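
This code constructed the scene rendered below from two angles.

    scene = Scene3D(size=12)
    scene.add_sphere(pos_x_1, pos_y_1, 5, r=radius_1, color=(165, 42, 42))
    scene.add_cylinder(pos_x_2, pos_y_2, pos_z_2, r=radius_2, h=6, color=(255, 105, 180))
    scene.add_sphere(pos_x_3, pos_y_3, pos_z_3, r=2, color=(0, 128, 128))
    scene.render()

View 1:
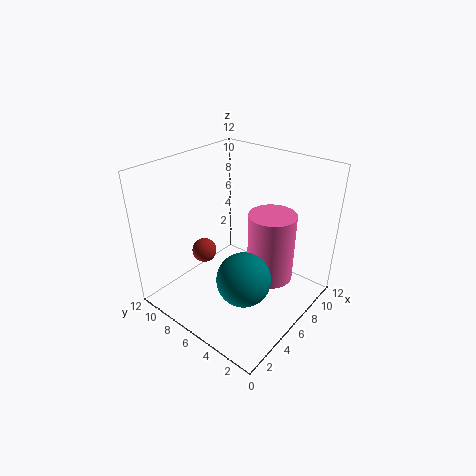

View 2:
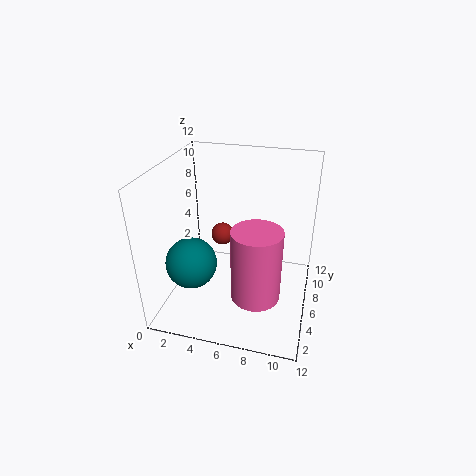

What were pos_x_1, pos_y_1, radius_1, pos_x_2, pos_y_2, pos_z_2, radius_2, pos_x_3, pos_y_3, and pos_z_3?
pos_x_1 = 4, pos_y_1 = 8, radius_1 = 1, pos_x_2 = 8, pos_y_2 = 4, pos_z_2 = 2, radius_2 = 2, pos_x_3 = 3, pos_y_3 = 3, pos_z_3 = 5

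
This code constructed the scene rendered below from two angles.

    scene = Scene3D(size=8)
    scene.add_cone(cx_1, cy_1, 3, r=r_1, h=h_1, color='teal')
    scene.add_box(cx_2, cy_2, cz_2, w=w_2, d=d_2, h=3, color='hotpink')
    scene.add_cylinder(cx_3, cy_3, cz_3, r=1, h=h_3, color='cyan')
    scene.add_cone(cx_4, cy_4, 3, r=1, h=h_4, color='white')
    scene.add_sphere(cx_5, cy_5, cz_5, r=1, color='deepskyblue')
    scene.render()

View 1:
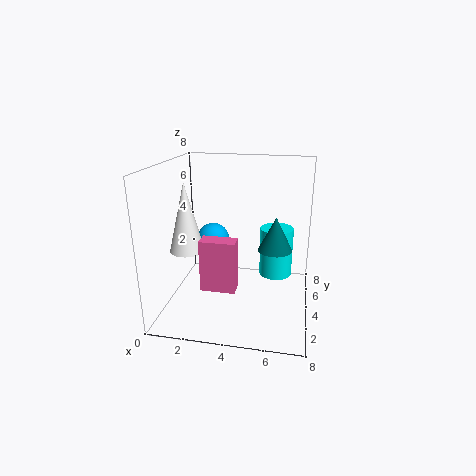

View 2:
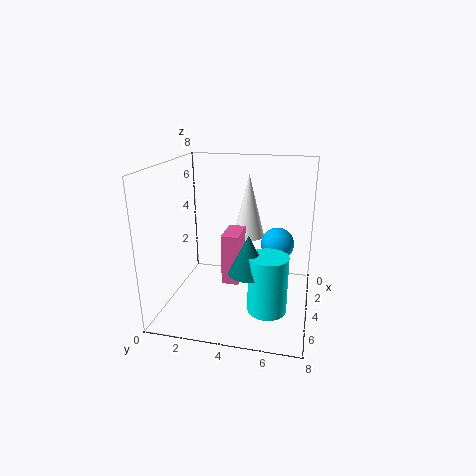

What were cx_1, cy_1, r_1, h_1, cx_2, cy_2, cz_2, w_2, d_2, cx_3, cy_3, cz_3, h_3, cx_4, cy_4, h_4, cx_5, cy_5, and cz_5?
cx_1 = 6, cy_1 = 5, r_1 = 1, h_1 = 2, cx_2 = 2, cy_2 = 3, cz_2 = 1, w_2 = 2, d_2 = 1, cx_3 = 6, cy_3 = 6, cz_3 = 1, h_3 = 3, cx_4 = 1, cy_4 = 4, h_4 = 4, cx_5 = 2, cy_5 = 6, cz_5 = 3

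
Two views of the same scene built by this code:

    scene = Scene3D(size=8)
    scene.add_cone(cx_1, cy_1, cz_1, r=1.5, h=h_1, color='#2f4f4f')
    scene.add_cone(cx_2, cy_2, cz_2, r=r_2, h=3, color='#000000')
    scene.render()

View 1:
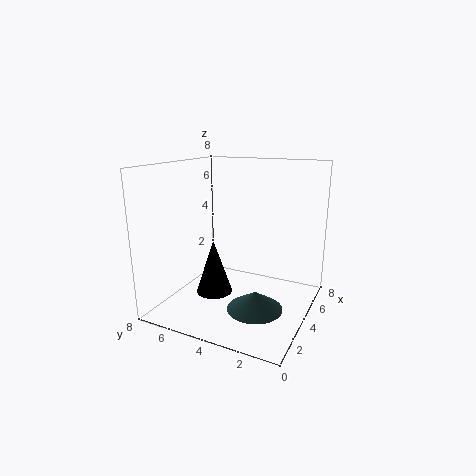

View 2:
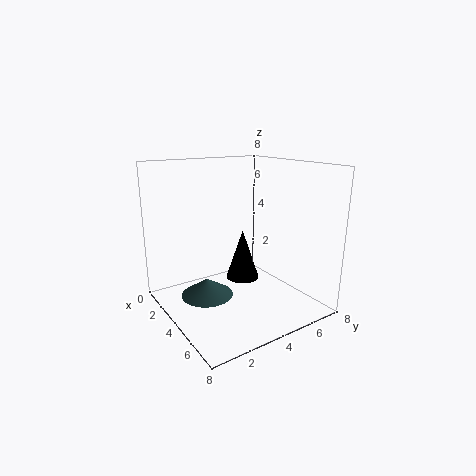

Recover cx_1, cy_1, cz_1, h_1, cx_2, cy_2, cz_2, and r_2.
cx_1 = 3; cy_1 = 2.5; cz_1 = 0.5; h_1 = 1; cx_2 = 3; cy_2 = 5; cz_2 = 1; r_2 = 1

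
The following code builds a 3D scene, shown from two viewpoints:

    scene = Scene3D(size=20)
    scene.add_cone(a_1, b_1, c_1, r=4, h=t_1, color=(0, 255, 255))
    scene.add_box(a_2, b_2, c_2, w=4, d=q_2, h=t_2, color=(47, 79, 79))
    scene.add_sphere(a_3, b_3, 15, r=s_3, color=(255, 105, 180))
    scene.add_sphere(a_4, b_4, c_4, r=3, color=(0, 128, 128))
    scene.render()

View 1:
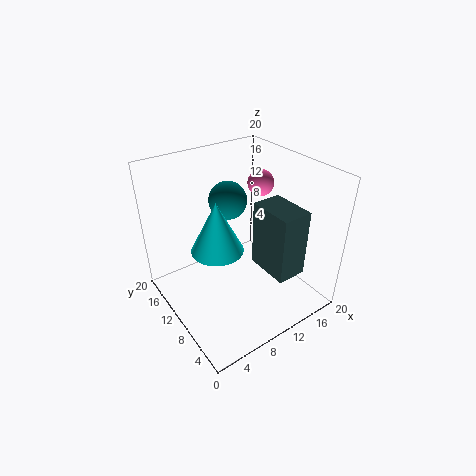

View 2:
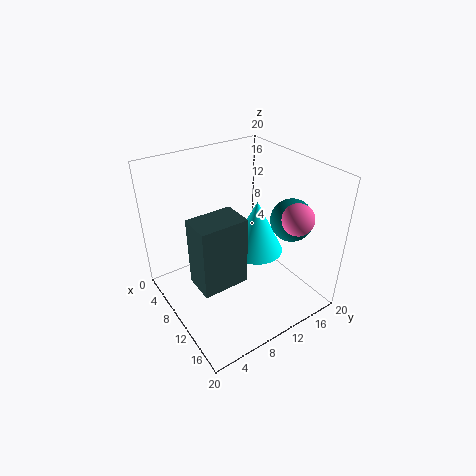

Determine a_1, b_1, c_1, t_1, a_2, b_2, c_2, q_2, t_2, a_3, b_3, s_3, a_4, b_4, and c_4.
a_1 = 9, b_1 = 14, c_1 = 6, t_1 = 8, a_2 = 11, b_2 = 2, c_2 = 7, q_2 = 6, t_2 = 9, a_3 = 17, b_3 = 14, s_3 = 2, a_4 = 13, b_4 = 17, c_4 = 12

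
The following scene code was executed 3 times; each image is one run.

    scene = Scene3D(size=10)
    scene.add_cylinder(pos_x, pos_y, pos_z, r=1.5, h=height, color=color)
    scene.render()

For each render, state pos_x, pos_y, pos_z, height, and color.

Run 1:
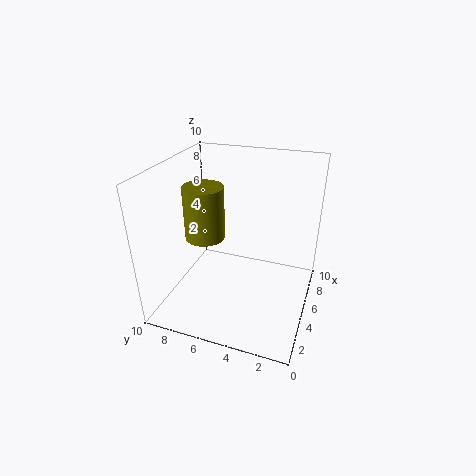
pos_x = 6; pos_y = 8; pos_z = 4; height = 4; color = 'olive'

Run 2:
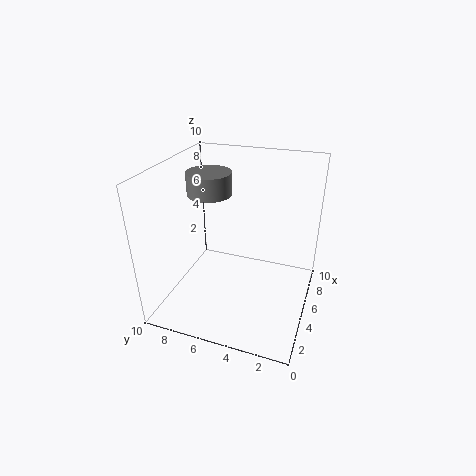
pos_x = 5; pos_y = 7; pos_z = 8; height = 1.5; color = 'gray'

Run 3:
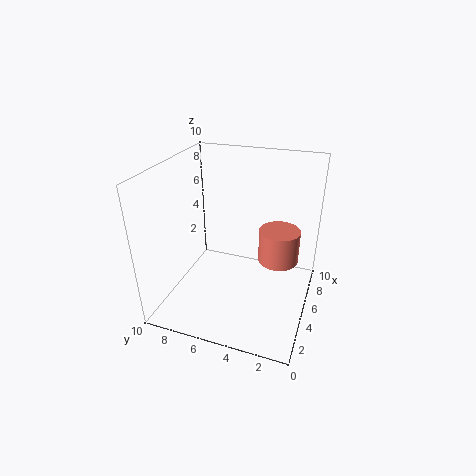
pos_x = 7; pos_y = 2.5; pos_z = 2.5; height = 2.5; color = 'salmon'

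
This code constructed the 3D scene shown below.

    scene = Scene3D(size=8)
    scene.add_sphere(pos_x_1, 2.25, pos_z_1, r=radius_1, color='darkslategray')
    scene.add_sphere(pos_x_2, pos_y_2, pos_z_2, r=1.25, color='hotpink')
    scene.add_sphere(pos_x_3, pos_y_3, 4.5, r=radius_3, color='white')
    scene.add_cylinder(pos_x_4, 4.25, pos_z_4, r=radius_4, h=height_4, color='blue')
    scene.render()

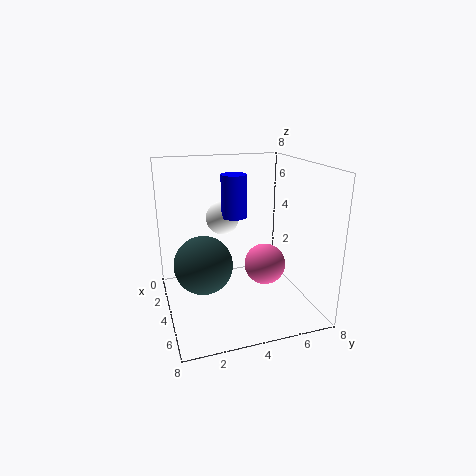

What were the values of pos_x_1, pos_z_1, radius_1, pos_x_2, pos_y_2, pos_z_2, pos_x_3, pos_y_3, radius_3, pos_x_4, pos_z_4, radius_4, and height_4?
pos_x_1 = 2.75, pos_z_1 = 2, radius_1 = 1.75, pos_x_2 = 3.25, pos_y_2 = 6, pos_z_2 = 1.75, pos_x_3 = 1.75, pos_y_3 = 3.75, radius_3 = 1, pos_x_4 = 2.5, pos_z_4 = 4.75, radius_4 = 0.75, height_4 = 2.5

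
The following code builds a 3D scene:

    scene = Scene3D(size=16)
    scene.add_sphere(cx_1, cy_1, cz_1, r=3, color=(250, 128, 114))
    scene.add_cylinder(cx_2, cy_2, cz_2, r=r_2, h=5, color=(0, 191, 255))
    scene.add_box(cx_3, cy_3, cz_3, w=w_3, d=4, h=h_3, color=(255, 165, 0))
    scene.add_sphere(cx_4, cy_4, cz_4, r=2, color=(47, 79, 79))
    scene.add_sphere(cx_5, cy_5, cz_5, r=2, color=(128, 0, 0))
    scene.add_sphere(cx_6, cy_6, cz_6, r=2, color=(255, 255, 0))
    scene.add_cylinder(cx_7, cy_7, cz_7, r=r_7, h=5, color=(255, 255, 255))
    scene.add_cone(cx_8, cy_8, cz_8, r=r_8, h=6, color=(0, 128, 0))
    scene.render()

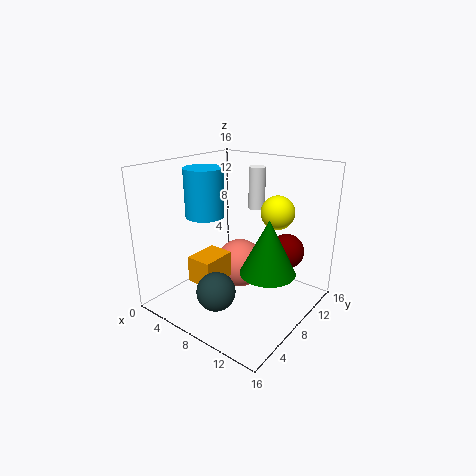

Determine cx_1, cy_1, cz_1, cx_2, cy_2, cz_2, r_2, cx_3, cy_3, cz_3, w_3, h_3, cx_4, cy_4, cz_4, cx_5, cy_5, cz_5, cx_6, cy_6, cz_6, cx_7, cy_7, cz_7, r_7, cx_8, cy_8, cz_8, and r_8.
cx_1 = 6, cy_1 = 11, cz_1 = 3, cx_2 = 6, cy_2 = 5, cz_2 = 11, r_2 = 2, cx_3 = 4, cy_3 = 4, cz_3 = 3, w_3 = 3, h_3 = 3, cx_4 = 9, cy_4 = 3, cz_4 = 4, cx_5 = 12, cy_5 = 12, cz_5 = 6, cx_6 = 10, cy_6 = 13, cz_6 = 10, cx_7 = 7, cy_7 = 13, cz_7 = 10, r_7 = 1, cx_8 = 12, cy_8 = 8, cz_8 = 5, r_8 = 3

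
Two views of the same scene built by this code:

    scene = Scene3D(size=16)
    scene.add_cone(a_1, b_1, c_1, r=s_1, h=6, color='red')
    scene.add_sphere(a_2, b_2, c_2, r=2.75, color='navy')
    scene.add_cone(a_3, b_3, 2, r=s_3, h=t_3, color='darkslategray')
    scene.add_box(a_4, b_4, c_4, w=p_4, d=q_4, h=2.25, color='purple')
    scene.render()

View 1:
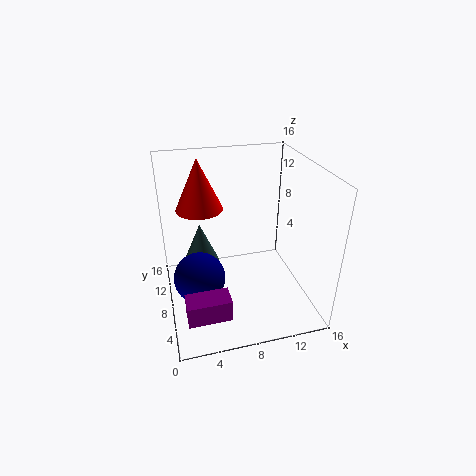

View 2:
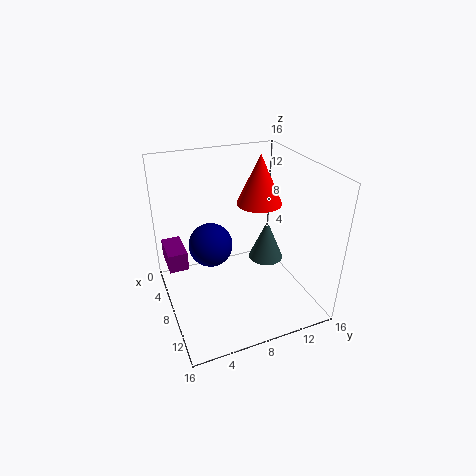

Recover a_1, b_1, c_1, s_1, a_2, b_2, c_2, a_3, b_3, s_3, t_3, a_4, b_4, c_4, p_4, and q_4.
a_1 = 4.5
b_1 = 12.25
c_1 = 10
s_1 = 2.75
a_2 = 3.25
b_2 = 6.25
c_2 = 4.75
a_3 = 4.5
b_3 = 13.5
s_3 = 2.25
t_3 = 5.25
a_4 = 1.25
b_4 = 0.5
c_4 = 3.5
p_4 = 4.25
q_4 = 2.25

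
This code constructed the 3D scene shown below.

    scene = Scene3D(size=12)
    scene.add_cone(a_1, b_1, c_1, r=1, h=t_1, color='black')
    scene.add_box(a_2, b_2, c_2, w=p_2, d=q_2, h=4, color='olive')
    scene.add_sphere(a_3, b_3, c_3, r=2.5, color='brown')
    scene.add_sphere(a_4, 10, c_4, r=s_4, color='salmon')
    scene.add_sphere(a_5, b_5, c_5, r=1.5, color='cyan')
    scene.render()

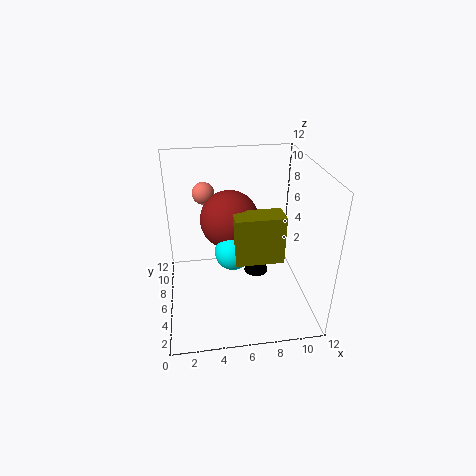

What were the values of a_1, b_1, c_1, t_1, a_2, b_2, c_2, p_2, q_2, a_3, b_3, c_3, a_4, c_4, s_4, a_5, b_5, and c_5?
a_1 = 7.5; b_1 = 5.5; c_1 = 3; t_1 = 4; a_2 = 5.5; b_2 = 4; c_2 = 4.5; p_2 = 4; q_2 = 2; a_3 = 5.5; b_3 = 7.5; c_3 = 7; a_4 = 3.5; c_4 = 8.5; s_4 = 1; a_5 = 5.5; b_5 = 5.5; c_5 = 5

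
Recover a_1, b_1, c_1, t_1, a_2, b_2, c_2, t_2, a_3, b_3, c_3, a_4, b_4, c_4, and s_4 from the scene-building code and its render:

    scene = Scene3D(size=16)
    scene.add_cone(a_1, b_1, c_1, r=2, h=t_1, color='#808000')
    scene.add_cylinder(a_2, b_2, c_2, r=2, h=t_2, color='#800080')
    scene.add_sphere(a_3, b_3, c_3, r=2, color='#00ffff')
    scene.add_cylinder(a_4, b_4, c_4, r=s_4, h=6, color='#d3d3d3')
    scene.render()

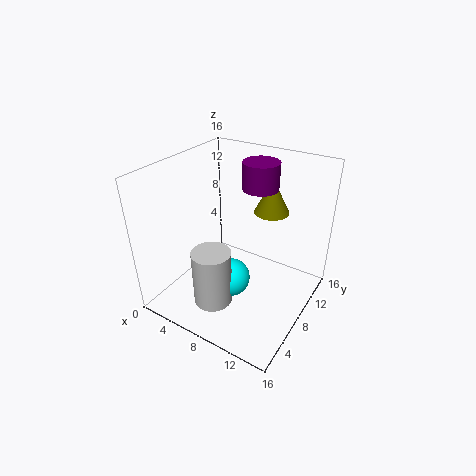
a_1 = 10; b_1 = 12; c_1 = 10; t_1 = 4; a_2 = 9; b_2 = 11; c_2 = 13; t_2 = 3; a_3 = 9; b_3 = 5; c_3 = 5; a_4 = 8; b_4 = 3; c_4 = 3; s_4 = 2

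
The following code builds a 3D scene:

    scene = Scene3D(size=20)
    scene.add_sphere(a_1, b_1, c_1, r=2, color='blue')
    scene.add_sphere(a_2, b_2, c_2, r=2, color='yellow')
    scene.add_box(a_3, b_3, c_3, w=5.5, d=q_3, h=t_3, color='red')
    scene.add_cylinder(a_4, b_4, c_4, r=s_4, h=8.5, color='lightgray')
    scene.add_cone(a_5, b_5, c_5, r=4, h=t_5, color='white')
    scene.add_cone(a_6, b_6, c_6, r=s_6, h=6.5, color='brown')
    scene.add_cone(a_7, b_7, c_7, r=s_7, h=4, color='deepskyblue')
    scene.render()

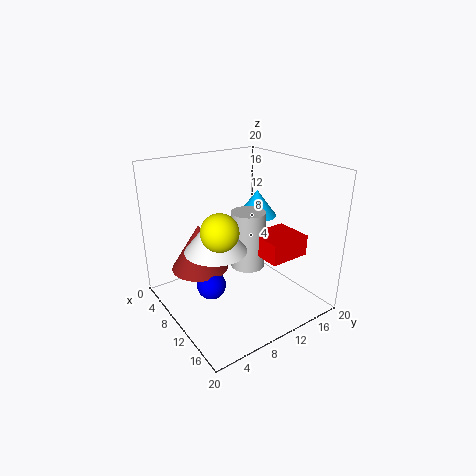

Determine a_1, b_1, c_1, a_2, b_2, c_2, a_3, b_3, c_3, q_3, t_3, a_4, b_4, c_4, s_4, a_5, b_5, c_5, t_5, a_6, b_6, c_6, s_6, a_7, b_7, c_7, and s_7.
a_1 = 10, b_1 = 5.5, c_1 = 4, a_2 = 17.5, b_2 = 2.5, c_2 = 15.5, a_3 = 9.5, b_3 = 12.5, c_3 = 7, q_3 = 6, t_3 = 3, a_4 = 9, b_4 = 12.5, c_4 = 4.5, s_4 = 2.5, a_5 = 11.5, b_5 = 5.5, c_5 = 10, t_5 = 5, a_6 = 7, b_6 = 5.5, c_6 = 5.5, s_6 = 4, a_7 = 6.5, b_7 = 16, c_7 = 11, s_7 = 3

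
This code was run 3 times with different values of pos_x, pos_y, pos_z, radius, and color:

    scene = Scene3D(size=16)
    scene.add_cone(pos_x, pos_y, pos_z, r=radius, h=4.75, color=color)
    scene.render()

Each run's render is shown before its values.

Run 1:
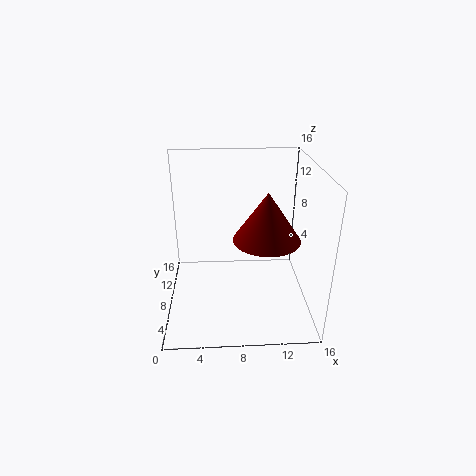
pos_x = 10.5, pos_y = 3.75, pos_z = 10, radius = 3.25, color = 'maroon'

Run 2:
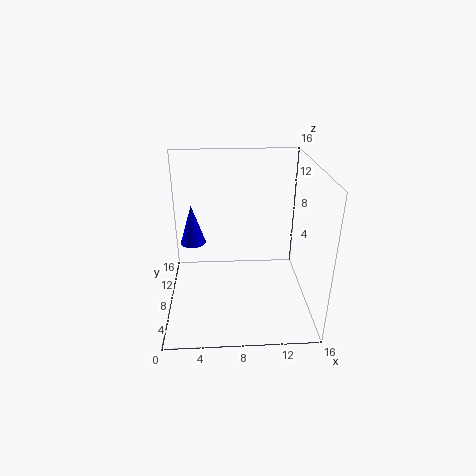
pos_x = 2.75, pos_y = 11, pos_z = 6, radius = 1.5, color = 'blue'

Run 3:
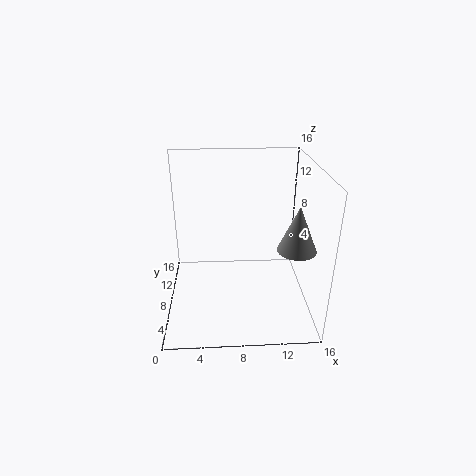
pos_x = 13.75, pos_y = 4.5, pos_z = 8.25, radius = 2, color = 'gray'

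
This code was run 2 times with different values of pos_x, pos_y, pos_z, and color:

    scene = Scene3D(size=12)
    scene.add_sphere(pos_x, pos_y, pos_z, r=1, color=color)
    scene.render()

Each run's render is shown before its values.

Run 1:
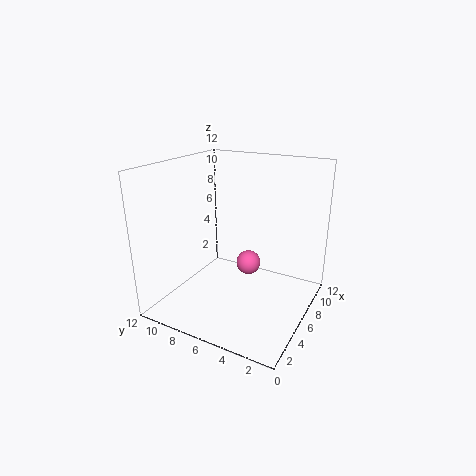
pos_x = 6; pos_y = 5; pos_z = 4; color = 'hotpink'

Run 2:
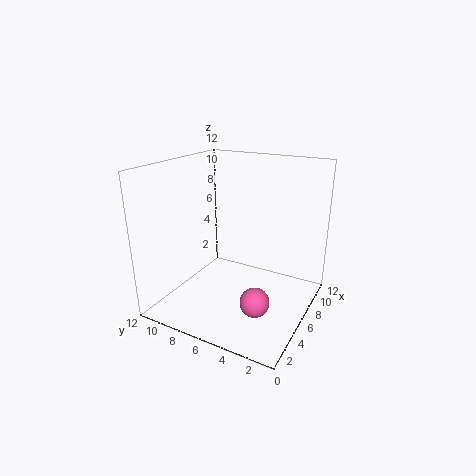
pos_x = 1; pos_y = 2; pos_z = 4; color = 'hotpink'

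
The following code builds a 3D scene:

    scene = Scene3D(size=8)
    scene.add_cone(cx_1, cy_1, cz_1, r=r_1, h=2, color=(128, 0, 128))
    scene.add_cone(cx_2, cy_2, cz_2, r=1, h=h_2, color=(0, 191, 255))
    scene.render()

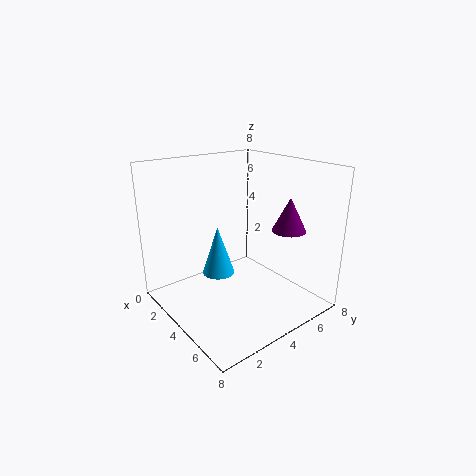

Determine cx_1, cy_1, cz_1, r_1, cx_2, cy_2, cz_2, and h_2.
cx_1 = 5
cy_1 = 7
cz_1 = 4
r_1 = 1
cx_2 = 2
cy_2 = 4
cz_2 = 1
h_2 = 3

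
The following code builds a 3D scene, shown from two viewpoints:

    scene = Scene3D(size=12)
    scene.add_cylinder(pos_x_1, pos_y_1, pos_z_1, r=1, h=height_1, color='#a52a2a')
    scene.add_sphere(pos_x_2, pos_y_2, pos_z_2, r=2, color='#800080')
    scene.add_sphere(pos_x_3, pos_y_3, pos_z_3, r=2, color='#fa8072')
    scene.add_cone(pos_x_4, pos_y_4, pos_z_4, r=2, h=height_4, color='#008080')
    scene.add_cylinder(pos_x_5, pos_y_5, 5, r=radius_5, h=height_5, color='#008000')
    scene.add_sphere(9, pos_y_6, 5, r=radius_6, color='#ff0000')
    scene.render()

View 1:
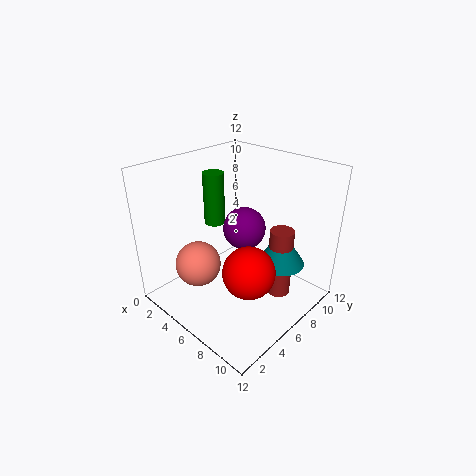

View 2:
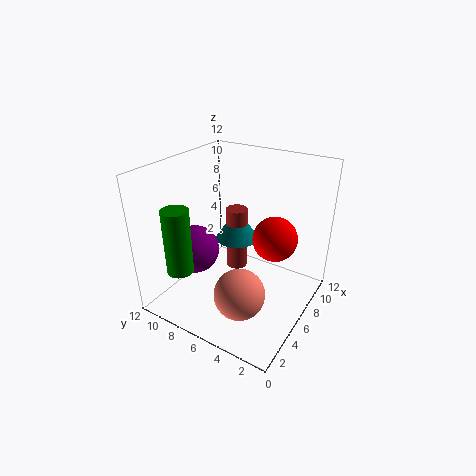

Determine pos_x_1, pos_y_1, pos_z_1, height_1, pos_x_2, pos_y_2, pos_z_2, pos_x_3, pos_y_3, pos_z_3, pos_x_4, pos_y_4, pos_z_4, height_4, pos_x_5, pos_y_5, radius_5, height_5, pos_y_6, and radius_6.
pos_x_1 = 9, pos_y_1 = 8, pos_z_1 = 1, height_1 = 6, pos_x_2 = 4, pos_y_2 = 9, pos_z_2 = 5, pos_x_3 = 3, pos_y_3 = 4, pos_z_3 = 3, pos_x_4 = 9, pos_y_4 = 8, pos_z_4 = 4, height_4 = 3, pos_x_5 = 1, pos_y_5 = 8, radius_5 = 1, height_5 = 5, pos_y_6 = 4, radius_6 = 2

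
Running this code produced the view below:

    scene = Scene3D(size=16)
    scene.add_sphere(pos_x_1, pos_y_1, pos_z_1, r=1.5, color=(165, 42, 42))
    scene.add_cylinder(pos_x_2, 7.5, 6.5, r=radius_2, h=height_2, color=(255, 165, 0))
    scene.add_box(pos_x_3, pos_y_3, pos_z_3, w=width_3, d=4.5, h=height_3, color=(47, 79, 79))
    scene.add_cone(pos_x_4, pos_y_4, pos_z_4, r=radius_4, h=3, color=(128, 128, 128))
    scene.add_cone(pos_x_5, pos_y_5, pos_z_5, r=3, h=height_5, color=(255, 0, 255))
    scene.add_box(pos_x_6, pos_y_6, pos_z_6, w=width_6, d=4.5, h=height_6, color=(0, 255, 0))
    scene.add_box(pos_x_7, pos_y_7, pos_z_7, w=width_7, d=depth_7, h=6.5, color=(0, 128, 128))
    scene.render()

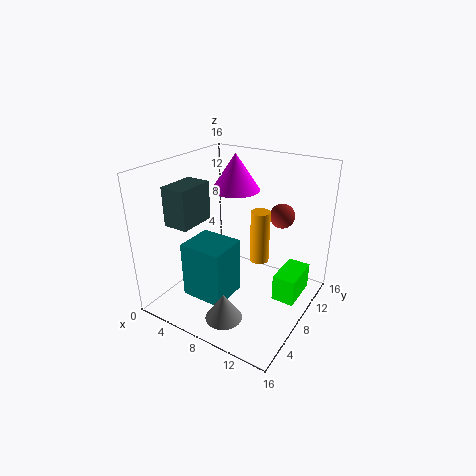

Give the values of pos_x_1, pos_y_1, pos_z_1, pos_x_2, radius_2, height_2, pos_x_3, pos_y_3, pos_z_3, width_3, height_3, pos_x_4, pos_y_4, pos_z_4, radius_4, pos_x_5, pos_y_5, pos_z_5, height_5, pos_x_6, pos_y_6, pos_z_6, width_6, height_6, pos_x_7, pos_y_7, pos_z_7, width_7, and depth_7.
pos_x_1 = 10.5, pos_y_1 = 14, pos_z_1 = 9, pos_x_2 = 11, radius_2 = 1, height_2 = 5.5, pos_x_3 = 0.5, pos_y_3 = 4.5, pos_z_3 = 9, width_3 = 3, height_3 = 4.5, pos_x_4 = 9, pos_y_4 = 3.5, pos_z_4 = 0.5, radius_4 = 2, pos_x_5 = 4.5, pos_y_5 = 13, pos_z_5 = 11.5, height_5 = 4.5, pos_x_6 = 12.5, pos_y_6 = 8, pos_z_6 = 1.5, width_6 = 2.5, height_6 = 3, pos_x_7 = 3, pos_y_7 = 4, pos_z_7 = 1, width_7 = 5, depth_7 = 4.5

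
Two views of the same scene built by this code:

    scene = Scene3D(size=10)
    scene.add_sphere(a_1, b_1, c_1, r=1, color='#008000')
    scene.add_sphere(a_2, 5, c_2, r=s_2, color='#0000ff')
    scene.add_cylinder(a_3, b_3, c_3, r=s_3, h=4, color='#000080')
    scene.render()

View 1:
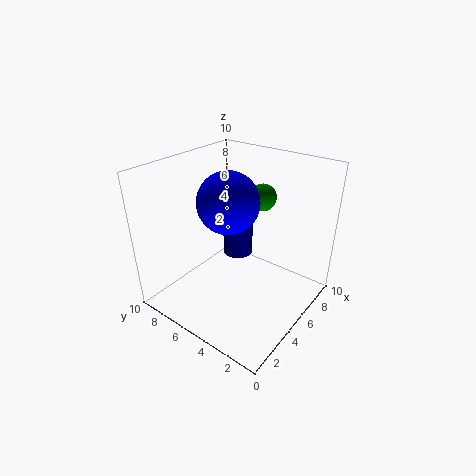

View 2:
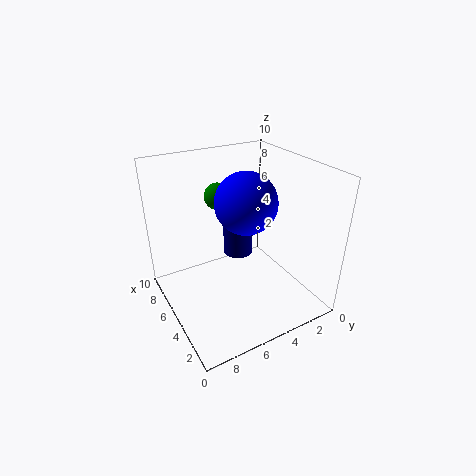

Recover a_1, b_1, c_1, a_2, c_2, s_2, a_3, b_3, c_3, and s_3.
a_1 = 8, b_1 = 5, c_1 = 7, a_2 = 4, c_2 = 8, s_2 = 2, a_3 = 5, b_3 = 5, c_3 = 4, s_3 = 1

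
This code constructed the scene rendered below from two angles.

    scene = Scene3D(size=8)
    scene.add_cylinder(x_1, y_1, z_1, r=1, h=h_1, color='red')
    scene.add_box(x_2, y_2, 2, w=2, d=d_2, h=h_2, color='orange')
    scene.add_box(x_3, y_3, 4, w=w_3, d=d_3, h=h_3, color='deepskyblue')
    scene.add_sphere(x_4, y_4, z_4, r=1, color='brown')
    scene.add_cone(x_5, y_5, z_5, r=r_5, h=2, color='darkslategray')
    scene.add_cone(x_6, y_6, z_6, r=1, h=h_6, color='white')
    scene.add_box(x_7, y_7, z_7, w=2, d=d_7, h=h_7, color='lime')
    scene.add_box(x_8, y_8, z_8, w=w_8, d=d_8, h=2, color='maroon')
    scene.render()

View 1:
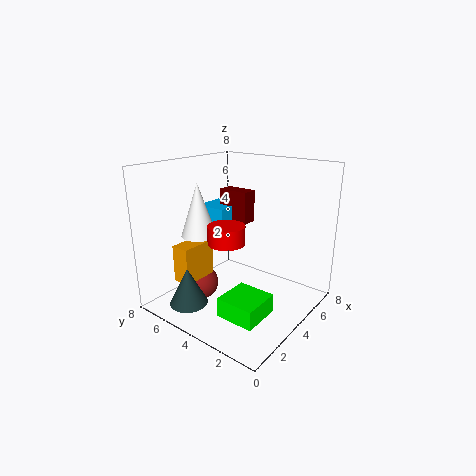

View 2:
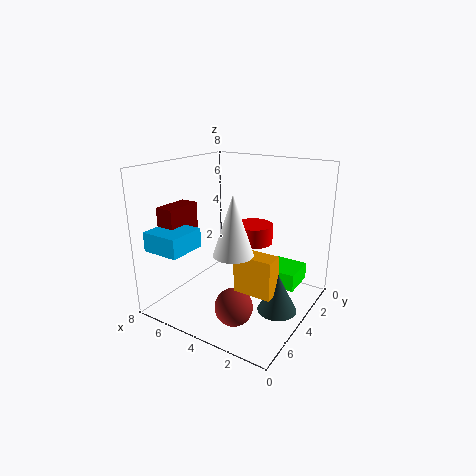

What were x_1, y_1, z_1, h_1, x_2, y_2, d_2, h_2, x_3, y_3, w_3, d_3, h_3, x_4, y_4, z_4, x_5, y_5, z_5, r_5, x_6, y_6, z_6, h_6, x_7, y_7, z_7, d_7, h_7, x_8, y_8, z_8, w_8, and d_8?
x_1 = 3
y_1 = 4
z_1 = 4
h_1 = 1
x_2 = 1
y_2 = 5
d_2 = 1
h_2 = 2
x_3 = 5
y_3 = 6
w_3 = 2
d_3 = 2
h_3 = 1
x_4 = 3
y_4 = 6
z_4 = 1
x_5 = 1
y_5 = 5
z_5 = 1
r_5 = 1
x_6 = 3
y_6 = 6
z_6 = 4
h_6 = 3
x_7 = 1
y_7 = 1
z_7 = 1
d_7 = 2
h_7 = 1
x_8 = 6
y_8 = 5
z_8 = 4
w_8 = 1
d_8 = 2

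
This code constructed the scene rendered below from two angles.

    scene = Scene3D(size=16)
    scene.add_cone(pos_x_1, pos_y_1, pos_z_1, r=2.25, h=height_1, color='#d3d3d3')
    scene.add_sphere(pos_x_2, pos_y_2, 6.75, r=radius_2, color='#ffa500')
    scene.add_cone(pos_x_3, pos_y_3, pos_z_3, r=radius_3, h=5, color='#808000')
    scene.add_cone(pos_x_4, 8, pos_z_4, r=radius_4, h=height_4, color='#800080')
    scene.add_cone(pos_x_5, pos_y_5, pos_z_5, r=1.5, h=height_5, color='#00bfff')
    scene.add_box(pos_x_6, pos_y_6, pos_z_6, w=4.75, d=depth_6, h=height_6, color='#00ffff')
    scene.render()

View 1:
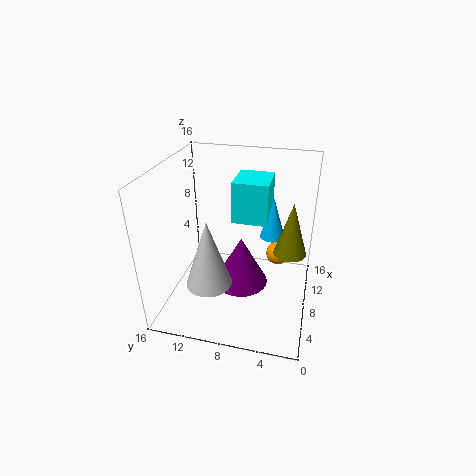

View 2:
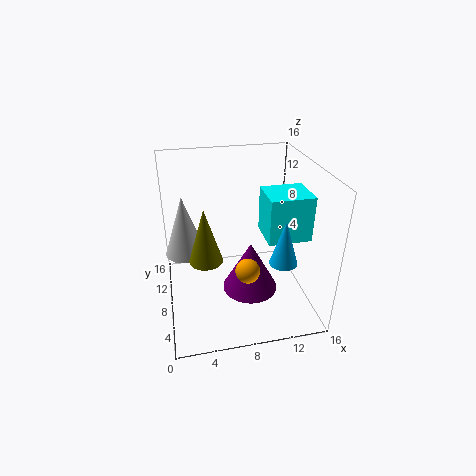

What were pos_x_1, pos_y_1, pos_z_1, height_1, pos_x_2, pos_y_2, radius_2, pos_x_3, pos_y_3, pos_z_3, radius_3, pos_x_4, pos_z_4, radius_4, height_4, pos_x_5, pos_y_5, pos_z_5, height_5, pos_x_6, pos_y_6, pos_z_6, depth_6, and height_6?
pos_x_1 = 2.25; pos_y_1 = 9.5; pos_z_1 = 6; height_1 = 6.75; pos_x_2 = 8; pos_y_2 = 3.5; radius_2 = 1.25; pos_x_3 = 3.75; pos_y_3 = 2; pos_z_3 = 9.75; radius_3 = 1.5; pos_x_4 = 9.5; pos_z_4 = 1; radius_4 = 3.25; height_4 = 6; pos_x_5 = 12.25; pos_y_5 = 4.75; pos_z_5 = 6.25; height_5 = 5; pos_x_6 = 10.75; pos_y_6 = 5.25; pos_z_6 = 8.25; depth_6 = 4.25; height_6 = 5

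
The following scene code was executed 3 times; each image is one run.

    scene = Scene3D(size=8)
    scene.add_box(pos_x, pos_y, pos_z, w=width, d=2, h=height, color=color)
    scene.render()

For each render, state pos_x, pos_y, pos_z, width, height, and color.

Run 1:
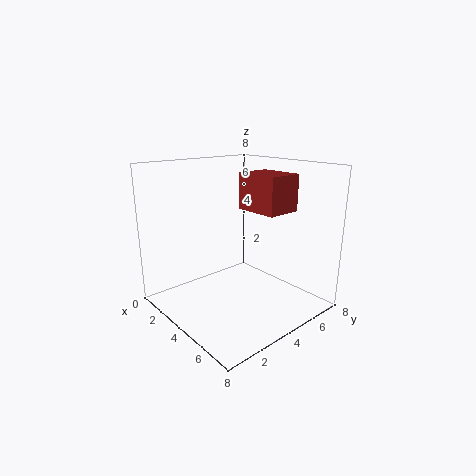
pos_x = 3.5, pos_y = 4.5, pos_z = 5.5, width = 2.5, height = 2, color = 'brown'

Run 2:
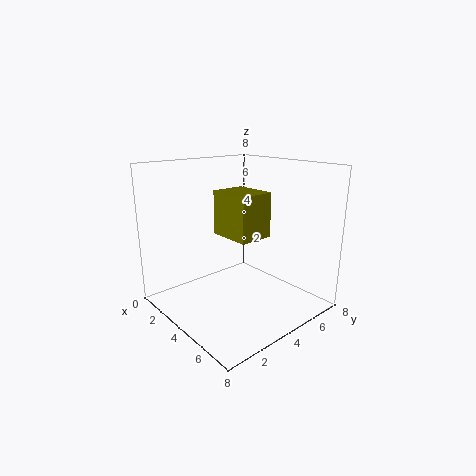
pos_x = 2.5, pos_y = 3.5, pos_z = 4, width = 2.5, height = 2.5, color = 'olive'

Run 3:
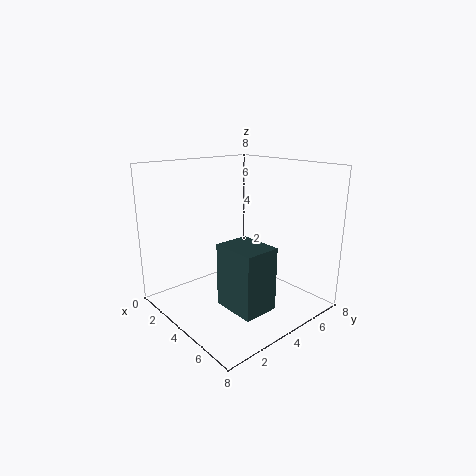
pos_x = 4, pos_y = 2.5, pos_z = 0.5, width = 2.5, height = 3.5, color = 'darkslategray'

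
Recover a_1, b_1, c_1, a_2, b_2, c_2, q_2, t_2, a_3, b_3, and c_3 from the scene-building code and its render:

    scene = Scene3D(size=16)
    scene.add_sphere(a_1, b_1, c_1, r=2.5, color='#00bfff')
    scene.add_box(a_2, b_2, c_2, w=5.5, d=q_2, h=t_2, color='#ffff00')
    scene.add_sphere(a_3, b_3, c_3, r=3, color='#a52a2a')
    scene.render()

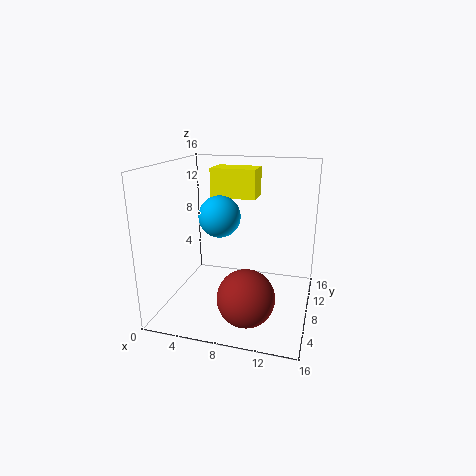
a_1 = 5
b_1 = 10.5
c_1 = 9.5
a_2 = 3.5
b_2 = 11.5
c_2 = 11.5
q_2 = 3.5
t_2 = 3.5
a_3 = 10
b_3 = 4
c_3 = 3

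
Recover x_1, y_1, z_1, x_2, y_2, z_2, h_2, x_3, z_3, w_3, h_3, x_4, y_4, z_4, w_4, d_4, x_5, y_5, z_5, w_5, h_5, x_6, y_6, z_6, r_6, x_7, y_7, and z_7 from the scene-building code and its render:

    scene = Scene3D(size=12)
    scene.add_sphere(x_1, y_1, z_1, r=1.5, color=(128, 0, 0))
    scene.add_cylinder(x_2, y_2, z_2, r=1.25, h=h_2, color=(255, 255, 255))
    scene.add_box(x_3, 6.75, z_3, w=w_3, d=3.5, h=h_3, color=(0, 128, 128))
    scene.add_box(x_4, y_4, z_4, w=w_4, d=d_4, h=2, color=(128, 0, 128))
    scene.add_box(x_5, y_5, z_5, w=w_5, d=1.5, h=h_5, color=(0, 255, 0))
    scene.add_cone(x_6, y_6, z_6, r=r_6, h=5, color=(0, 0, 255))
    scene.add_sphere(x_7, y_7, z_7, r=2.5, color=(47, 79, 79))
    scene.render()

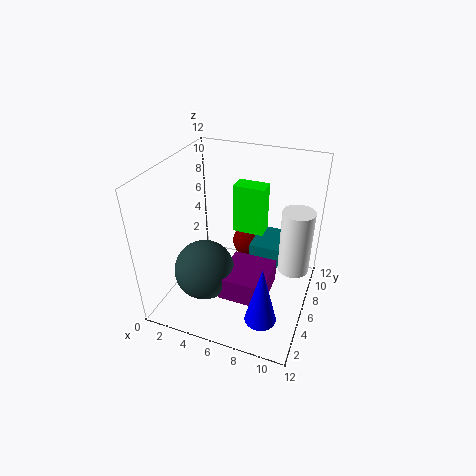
x_1 = 5.75; y_1 = 9.5; z_1 = 3.5; x_2 = 10.75; y_2 = 6.25; z_2 = 4; h_2 = 5.25; x_3 = 6.75; z_3 = 3.25; w_3 = 4.25; h_3 = 1.75; x_4 = 5.5; y_4 = 2.75; z_4 = 2; w_4 = 3.75; d_4 = 4; x_5 = 5.5; y_5 = 6.25; z_5 = 6.5; w_5 = 2.5; h_5 = 4; x_6 = 9.25; y_6 = 2.5; z_6 = 1.25; r_6 = 1.25; x_7 = 3.75; y_7 = 4; z_7 = 3.5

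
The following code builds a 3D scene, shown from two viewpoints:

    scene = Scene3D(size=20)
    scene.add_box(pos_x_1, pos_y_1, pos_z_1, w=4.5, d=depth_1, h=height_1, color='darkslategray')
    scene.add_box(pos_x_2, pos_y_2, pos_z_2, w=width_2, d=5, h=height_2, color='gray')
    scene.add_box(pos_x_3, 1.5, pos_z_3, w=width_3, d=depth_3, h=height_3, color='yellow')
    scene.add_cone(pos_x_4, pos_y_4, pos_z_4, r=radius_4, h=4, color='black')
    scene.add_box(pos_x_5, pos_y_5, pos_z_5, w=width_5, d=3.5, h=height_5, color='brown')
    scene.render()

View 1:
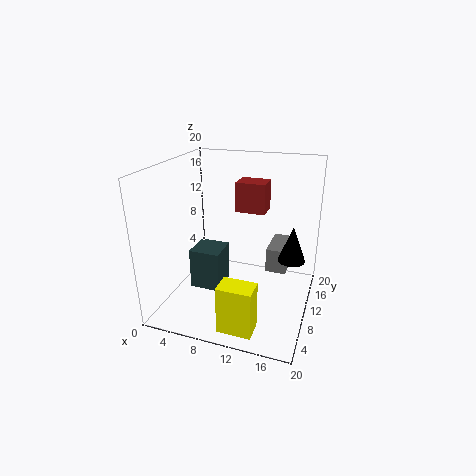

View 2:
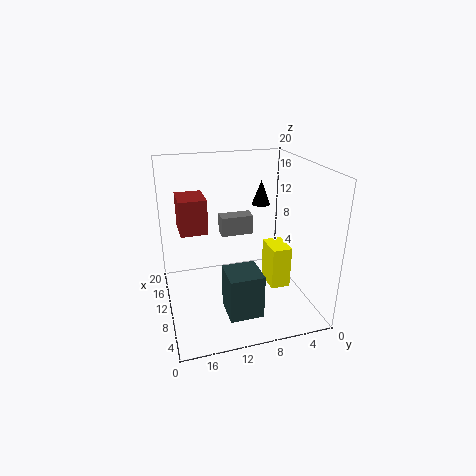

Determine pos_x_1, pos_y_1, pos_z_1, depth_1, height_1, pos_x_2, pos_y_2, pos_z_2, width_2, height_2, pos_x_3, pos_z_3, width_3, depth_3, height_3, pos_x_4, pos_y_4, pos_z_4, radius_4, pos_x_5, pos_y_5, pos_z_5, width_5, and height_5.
pos_x_1 = 3
pos_y_1 = 8.5
pos_z_1 = 1.5
depth_1 = 4.5
height_1 = 6
pos_x_2 = 15
pos_y_2 = 6
pos_z_2 = 8
width_2 = 2.5
height_2 = 3
pos_x_3 = 10
pos_z_3 = 0.5
width_3 = 4.5
depth_3 = 3
height_3 = 6.5
pos_x_4 = 18.5
pos_y_4 = 3.5
pos_z_4 = 11.5
radius_4 = 1.5
pos_x_5 = 8
pos_y_5 = 14.5
pos_z_5 = 12
width_5 = 4.5
height_5 = 4.5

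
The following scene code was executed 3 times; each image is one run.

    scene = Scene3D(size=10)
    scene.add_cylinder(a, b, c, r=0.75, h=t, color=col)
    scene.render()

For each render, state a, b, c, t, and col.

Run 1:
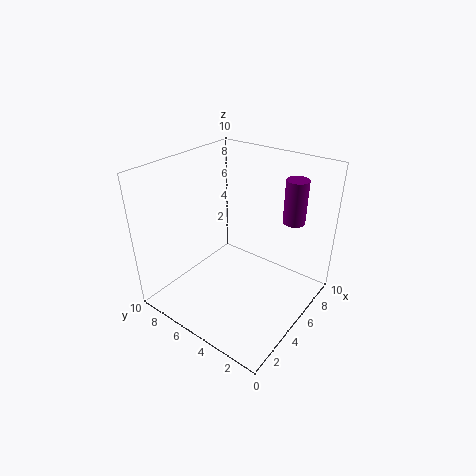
a = 7.25; b = 2; c = 6.25; t = 3; col = 'purple'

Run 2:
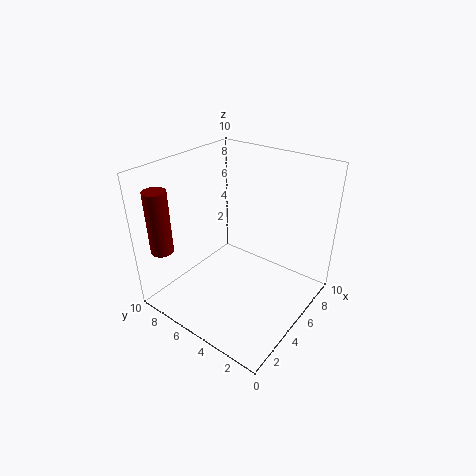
a = 1; b = 8.25; c = 4.75; t = 4.25; col = 'maroon'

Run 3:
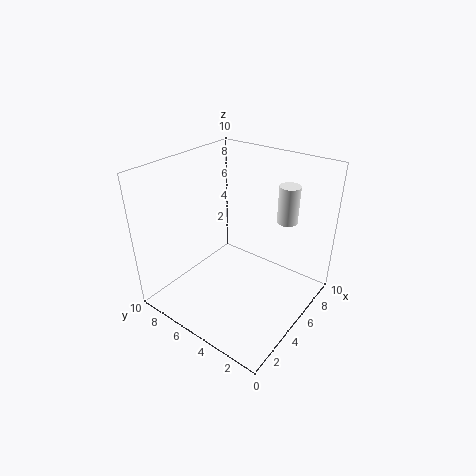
a = 8.25; b = 3; c = 5.5; t = 2.75; col = 'white'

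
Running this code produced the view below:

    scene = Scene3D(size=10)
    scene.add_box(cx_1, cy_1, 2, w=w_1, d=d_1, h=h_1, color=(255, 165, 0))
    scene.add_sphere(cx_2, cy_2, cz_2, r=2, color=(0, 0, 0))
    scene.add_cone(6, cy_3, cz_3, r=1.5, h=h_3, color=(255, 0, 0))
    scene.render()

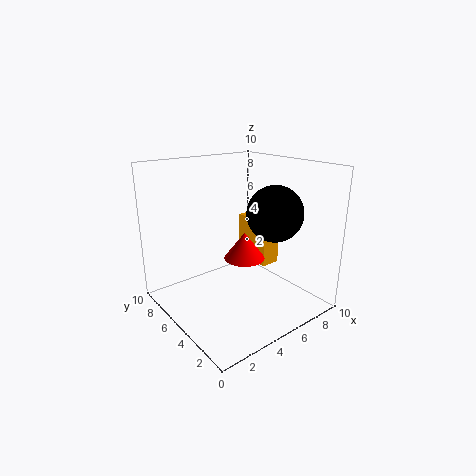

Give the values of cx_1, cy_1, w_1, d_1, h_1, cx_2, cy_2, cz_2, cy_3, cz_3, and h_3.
cx_1 = 7.5
cy_1 = 5
w_1 = 1.5
d_1 = 3
h_1 = 3.5
cx_2 = 7.5
cy_2 = 4
cz_2 = 6.5
cy_3 = 5.5
cz_3 = 3
h_3 = 2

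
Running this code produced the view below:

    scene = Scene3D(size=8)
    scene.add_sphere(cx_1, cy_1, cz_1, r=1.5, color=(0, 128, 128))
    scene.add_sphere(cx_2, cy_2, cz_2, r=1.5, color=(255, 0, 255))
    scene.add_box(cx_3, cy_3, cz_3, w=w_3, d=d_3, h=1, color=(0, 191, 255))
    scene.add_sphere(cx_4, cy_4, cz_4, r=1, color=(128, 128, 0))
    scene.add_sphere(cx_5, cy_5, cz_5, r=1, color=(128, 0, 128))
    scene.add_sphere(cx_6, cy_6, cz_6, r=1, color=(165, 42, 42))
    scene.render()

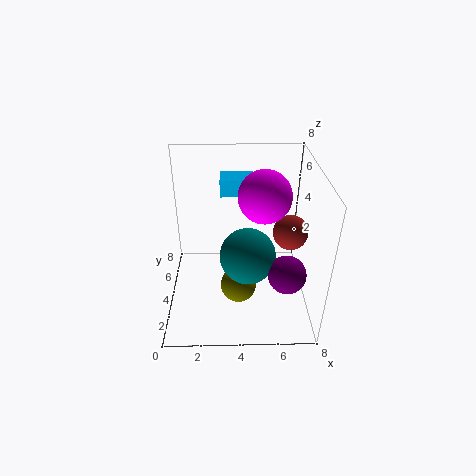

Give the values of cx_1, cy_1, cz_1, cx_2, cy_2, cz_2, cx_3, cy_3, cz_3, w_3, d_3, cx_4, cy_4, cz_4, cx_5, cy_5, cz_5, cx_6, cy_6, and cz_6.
cx_1 = 4.5, cy_1 = 3, cz_1 = 3.5, cx_2 = 5.5, cy_2 = 5, cz_2 = 6, cx_3 = 3, cy_3 = 6, cz_3 = 5.5, w_3 = 2, d_3 = 1.5, cx_4 = 4, cy_4 = 3, cz_4 = 1.5, cx_5 = 6.5, cy_5 = 2, cz_5 = 3, cx_6 = 7, cy_6 = 4.5, cz_6 = 4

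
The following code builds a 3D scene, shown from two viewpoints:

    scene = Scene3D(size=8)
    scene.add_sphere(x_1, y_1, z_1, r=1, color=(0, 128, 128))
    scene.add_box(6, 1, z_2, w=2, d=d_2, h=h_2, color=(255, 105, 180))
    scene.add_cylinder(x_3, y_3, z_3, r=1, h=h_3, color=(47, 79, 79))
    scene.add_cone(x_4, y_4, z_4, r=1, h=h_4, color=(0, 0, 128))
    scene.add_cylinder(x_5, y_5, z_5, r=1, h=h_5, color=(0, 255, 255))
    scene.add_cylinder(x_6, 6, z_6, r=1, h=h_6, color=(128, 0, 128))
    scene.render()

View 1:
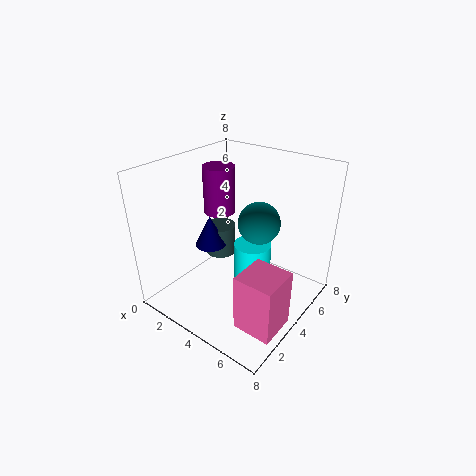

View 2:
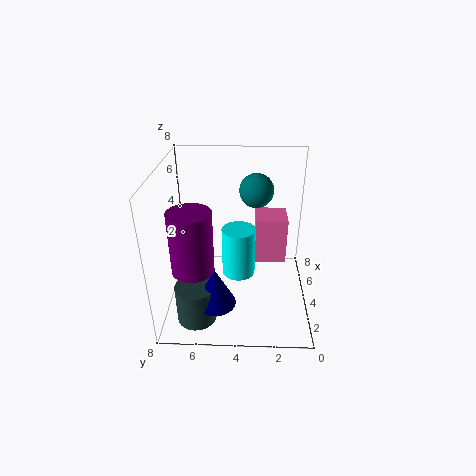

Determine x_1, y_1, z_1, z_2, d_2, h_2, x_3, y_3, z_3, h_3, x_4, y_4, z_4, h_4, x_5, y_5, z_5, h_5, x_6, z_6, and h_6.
x_1 = 6; y_1 = 3; z_1 = 6; z_2 = 1; d_2 = 2; h_2 = 3; x_3 = 1; y_3 = 6; z_3 = 1; h_3 = 2; x_4 = 1; y_4 = 5; z_4 = 2; h_4 = 2; x_5 = 5; y_5 = 4; z_5 = 1; h_5 = 3; x_6 = 1; z_6 = 4; h_6 = 3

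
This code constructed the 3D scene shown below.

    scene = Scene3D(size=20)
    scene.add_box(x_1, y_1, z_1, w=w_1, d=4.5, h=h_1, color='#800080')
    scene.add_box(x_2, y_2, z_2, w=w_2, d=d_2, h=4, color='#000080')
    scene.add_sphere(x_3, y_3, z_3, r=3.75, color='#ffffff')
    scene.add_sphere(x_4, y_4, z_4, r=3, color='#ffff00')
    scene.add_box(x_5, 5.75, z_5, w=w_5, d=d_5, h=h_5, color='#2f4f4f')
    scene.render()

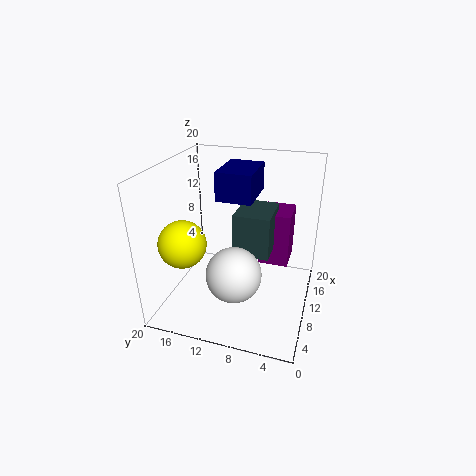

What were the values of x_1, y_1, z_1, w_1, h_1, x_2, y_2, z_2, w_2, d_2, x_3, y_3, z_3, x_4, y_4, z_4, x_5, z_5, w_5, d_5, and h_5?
x_1 = 14.25; y_1 = 3.5; z_1 = 3.75; w_1 = 5.25; h_1 = 8.25; x_2 = 10; y_2 = 8.25; z_2 = 15; w_2 = 7; d_2 = 5; x_3 = 6.5; y_3 = 9.5; z_3 = 6.25; x_4 = 3.75; y_4 = 15.25; z_4 = 11.5; x_5 = 10.5; z_5 = 6.75; w_5 = 6.5; d_5 = 5.25; h_5 = 6.25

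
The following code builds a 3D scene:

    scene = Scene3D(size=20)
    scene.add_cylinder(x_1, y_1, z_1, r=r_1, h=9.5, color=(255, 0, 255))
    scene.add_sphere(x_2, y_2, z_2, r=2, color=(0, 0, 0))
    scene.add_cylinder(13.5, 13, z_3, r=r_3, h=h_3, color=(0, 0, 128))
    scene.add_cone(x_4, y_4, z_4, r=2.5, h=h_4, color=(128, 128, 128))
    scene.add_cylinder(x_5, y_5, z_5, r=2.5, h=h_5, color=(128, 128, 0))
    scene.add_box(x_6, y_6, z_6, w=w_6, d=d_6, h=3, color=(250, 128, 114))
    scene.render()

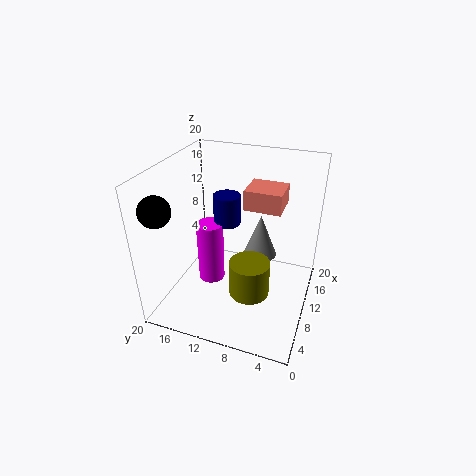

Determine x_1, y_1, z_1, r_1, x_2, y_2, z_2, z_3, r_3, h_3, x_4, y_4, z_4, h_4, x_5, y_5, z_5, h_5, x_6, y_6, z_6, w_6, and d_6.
x_1 = 11.5, y_1 = 15, z_1 = 1, r_1 = 2, x_2 = 3, y_2 = 18, z_2 = 16, z_3 = 10, r_3 = 2, h_3 = 4.5, x_4 = 14.5, y_4 = 8, z_4 = 5, h_4 = 6.5, x_5 = 4.5, y_5 = 6.5, z_5 = 6, h_5 = 4.5, x_6 = 13.5, y_6 = 5, z_6 = 12.5, w_6 = 5, d_6 = 5.5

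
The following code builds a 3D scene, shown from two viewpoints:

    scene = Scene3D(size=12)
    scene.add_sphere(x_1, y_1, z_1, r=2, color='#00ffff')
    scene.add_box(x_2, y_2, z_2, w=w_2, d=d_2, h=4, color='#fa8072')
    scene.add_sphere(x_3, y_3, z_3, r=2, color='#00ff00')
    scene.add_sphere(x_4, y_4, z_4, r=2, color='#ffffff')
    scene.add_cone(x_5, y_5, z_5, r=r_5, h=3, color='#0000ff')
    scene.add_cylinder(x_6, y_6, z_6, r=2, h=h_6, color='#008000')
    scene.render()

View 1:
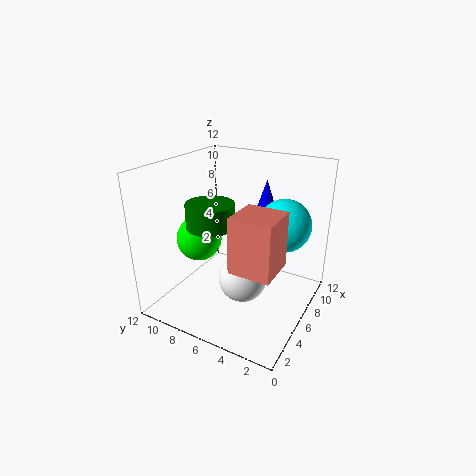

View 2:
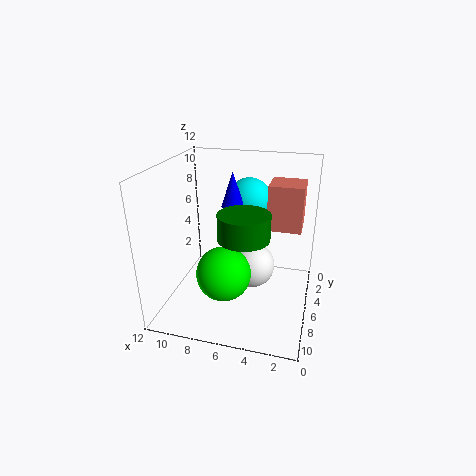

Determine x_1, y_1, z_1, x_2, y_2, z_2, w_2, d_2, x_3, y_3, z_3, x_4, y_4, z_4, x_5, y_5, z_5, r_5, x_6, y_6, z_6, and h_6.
x_1 = 6, y_1 = 2, z_1 = 8, x_2 = 1, y_2 = 1, z_2 = 6, w_2 = 3, d_2 = 3, x_3 = 6, y_3 = 10, z_3 = 5, x_4 = 5, y_4 = 5, z_4 = 3, x_5 = 7, y_5 = 4, z_5 = 8, r_5 = 1, x_6 = 5, y_6 = 8, z_6 = 7, h_6 = 2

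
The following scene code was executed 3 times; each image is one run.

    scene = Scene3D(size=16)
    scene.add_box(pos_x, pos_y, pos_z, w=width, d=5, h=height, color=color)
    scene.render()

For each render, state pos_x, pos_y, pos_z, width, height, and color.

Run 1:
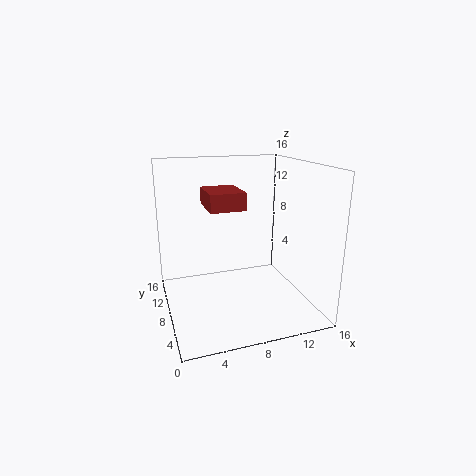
pos_x = 5, pos_y = 8, pos_z = 11, width = 4, height = 2, color = 'brown'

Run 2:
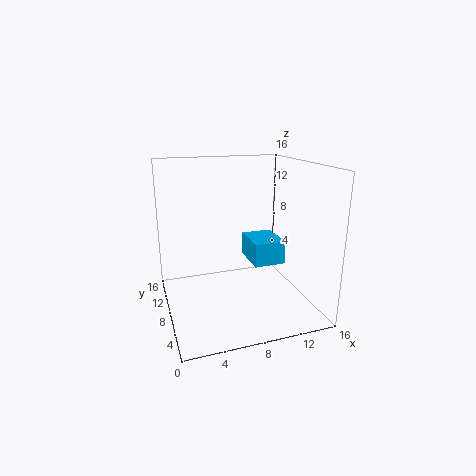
pos_x = 11, pos_y = 10, pos_z = 3, width = 4, height = 3, color = 'deepskyblue'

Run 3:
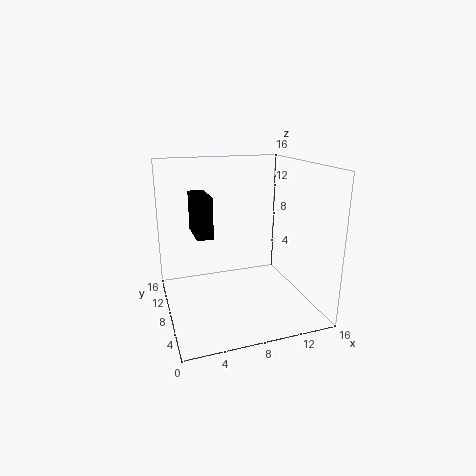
pos_x = 4, pos_y = 11, pos_z = 7, width = 2, height = 5, color = 'black'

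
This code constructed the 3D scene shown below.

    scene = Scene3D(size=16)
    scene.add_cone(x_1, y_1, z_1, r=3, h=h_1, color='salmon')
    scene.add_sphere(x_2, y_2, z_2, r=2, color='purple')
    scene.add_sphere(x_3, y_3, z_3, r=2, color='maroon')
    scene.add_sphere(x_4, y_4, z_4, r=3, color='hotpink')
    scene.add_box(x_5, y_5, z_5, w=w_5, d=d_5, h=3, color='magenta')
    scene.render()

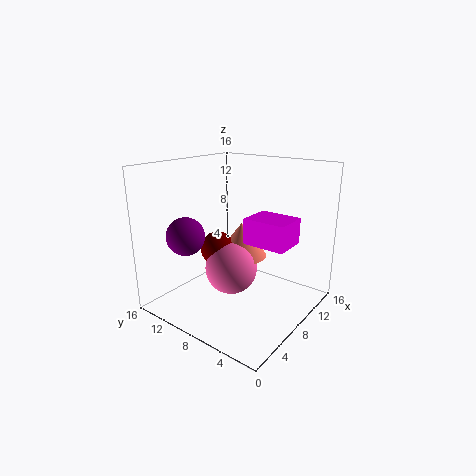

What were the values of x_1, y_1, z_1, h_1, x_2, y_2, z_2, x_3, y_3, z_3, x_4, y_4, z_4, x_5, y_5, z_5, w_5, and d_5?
x_1 = 10; y_1 = 9; z_1 = 5; h_1 = 4; x_2 = 3; y_2 = 11; z_2 = 9; x_3 = 8; y_3 = 11; z_3 = 6; x_4 = 8; y_4 = 9; z_4 = 4; x_5 = 9; y_5 = 3; z_5 = 7; w_5 = 4; d_5 = 5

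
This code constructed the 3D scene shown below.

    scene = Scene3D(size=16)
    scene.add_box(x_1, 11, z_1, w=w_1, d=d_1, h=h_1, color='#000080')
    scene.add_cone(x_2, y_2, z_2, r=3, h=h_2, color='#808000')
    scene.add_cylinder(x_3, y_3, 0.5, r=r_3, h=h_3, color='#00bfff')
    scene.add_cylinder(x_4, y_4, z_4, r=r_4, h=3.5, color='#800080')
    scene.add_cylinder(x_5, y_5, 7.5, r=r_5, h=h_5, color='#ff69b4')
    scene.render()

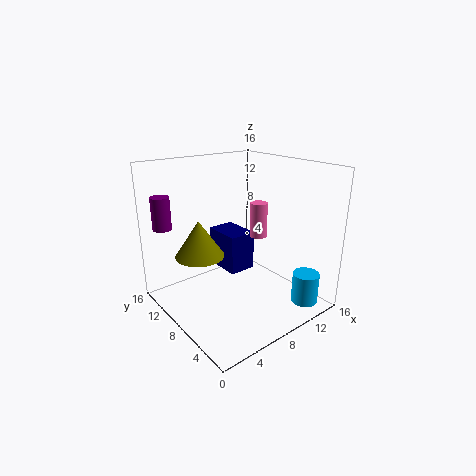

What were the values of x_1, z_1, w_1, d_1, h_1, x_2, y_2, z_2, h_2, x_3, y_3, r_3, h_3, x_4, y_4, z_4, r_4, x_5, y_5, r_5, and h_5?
x_1 = 9.5
z_1 = 1.5
w_1 = 3.5
d_1 = 5
h_1 = 5
x_2 = 6
y_2 = 13
z_2 = 4.5
h_2 = 4.5
x_3 = 13.5
y_3 = 2.5
r_3 = 1.5
h_3 = 3.5
x_4 = 1
y_4 = 12
z_4 = 9.5
r_4 = 1
x_5 = 11
y_5 = 8
r_5 = 1
h_5 = 4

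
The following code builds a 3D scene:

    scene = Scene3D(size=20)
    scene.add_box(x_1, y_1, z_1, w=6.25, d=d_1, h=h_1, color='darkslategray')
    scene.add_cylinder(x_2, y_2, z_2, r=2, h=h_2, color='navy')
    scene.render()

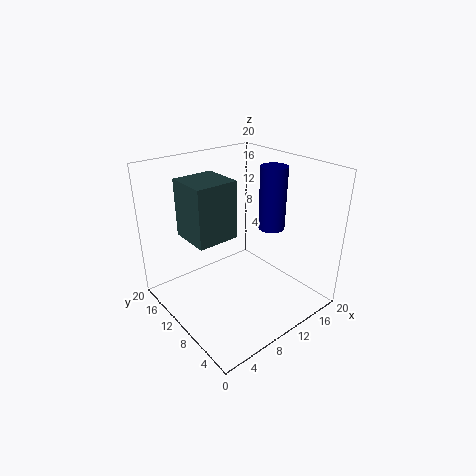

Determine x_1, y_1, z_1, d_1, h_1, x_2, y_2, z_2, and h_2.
x_1 = 5; y_1 = 11.75; z_1 = 9; d_1 = 6.25; h_1 = 8.5; x_2 = 17; y_2 = 10.5; z_2 = 9.25; h_2 = 9.5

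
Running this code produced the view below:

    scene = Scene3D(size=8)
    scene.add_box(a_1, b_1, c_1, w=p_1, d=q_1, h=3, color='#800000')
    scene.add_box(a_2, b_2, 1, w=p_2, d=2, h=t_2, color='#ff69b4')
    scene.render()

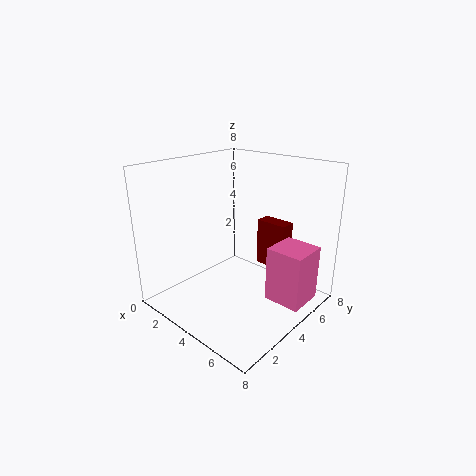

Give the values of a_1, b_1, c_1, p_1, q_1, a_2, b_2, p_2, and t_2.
a_1 = 3
b_1 = 7
c_1 = 1
p_1 = 2
q_1 = 1
a_2 = 6
b_2 = 4
p_2 = 2
t_2 = 3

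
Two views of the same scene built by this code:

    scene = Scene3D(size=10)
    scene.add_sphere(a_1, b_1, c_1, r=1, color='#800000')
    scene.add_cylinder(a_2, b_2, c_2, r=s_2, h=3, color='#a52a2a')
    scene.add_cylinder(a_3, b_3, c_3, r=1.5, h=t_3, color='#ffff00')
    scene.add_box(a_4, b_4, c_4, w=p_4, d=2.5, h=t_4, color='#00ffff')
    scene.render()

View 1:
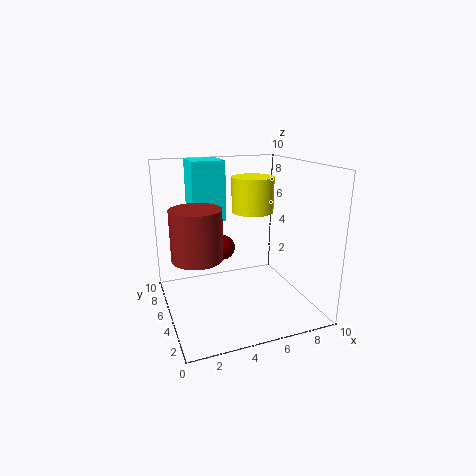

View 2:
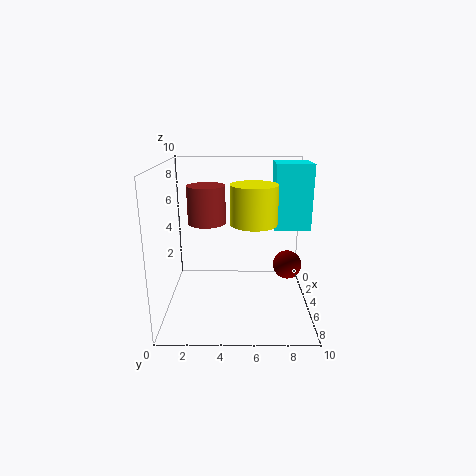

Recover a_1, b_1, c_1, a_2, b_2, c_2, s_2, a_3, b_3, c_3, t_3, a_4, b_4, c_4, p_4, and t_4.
a_1 = 5, b_1 = 8.5, c_1 = 3, a_2 = 1.5, b_2 = 2.5, c_2 = 5, s_2 = 1.5, a_3 = 6.5, b_3 = 6, c_3 = 6.5, t_3 = 2.5, a_4 = 2.5, b_4 = 7.5, c_4 = 5.5, p_4 = 2.5, t_4 = 4.5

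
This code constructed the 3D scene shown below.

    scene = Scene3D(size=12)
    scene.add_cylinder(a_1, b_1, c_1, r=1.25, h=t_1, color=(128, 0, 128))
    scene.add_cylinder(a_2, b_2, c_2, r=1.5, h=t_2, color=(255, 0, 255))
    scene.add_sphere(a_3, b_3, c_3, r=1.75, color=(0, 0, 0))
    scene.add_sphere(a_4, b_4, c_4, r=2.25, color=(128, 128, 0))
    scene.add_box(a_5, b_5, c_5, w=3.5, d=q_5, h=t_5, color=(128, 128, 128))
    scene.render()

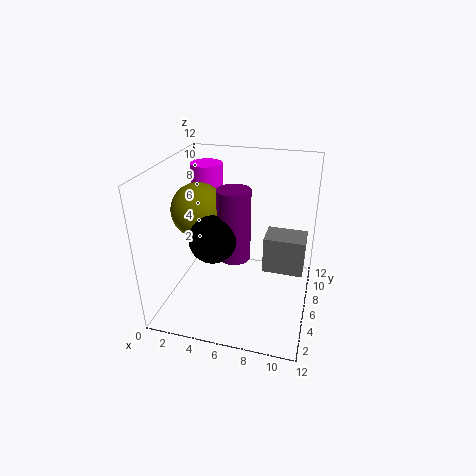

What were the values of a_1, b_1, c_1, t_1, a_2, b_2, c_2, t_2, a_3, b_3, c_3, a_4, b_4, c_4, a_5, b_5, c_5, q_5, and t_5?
a_1 = 6.25; b_1 = 4; c_1 = 5.5; t_1 = 5.5; a_2 = 1.75; b_2 = 10.5; c_2 = 6.5; t_2 = 4.25; a_3 = 5; b_3 = 2.75; c_3 = 7.5; a_4 = 2.75; b_4 = 5.75; c_4 = 8.25; a_5 = 8; b_5 = 6.75; c_5 = 2.5; q_5 = 2.5; t_5 = 3.25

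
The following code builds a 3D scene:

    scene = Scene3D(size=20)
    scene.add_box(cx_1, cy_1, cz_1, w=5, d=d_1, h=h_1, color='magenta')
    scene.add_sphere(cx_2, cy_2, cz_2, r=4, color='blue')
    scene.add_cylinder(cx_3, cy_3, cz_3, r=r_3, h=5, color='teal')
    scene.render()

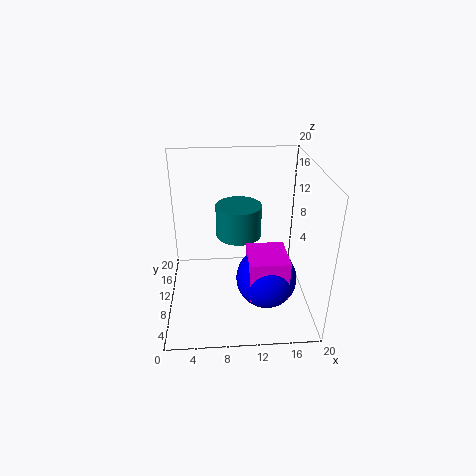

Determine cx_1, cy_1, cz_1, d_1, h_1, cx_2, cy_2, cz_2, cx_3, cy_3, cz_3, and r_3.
cx_1 = 11
cy_1 = 3
cz_1 = 4.5
d_1 = 5.5
h_1 = 5.5
cx_2 = 13.5
cy_2 = 6
cz_2 = 6
cx_3 = 10.5
cy_3 = 15.5
cz_3 = 7.5
r_3 = 3.5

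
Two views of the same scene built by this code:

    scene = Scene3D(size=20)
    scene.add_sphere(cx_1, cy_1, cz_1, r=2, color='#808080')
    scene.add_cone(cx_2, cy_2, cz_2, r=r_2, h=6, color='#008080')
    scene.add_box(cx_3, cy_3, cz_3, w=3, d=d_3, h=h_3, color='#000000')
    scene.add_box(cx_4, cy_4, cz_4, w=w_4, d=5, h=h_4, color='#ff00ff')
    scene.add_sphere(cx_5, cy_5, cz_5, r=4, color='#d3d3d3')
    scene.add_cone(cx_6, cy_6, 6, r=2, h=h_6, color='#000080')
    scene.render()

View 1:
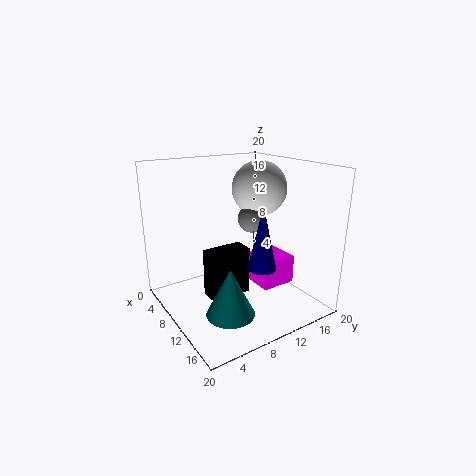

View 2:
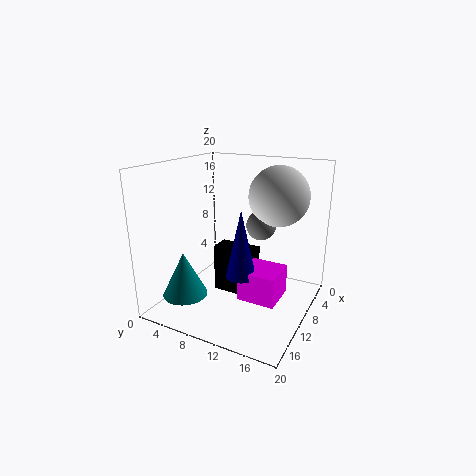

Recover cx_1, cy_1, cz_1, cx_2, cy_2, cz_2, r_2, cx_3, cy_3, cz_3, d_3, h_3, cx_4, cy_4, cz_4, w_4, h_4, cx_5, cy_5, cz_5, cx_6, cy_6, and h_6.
cx_1 = 9; cy_1 = 13; cz_1 = 12; cx_2 = 16; cy_2 = 5; cz_2 = 3; r_2 = 3; cx_3 = 7; cy_3 = 6; cz_3 = 1; d_3 = 6; h_3 = 7; cx_4 = 9; cy_4 = 12; cz_4 = 3; w_4 = 5; h_4 = 4; cx_5 = 8; cy_5 = 15; cz_5 = 16; cx_6 = 13; cy_6 = 12; h_6 = 9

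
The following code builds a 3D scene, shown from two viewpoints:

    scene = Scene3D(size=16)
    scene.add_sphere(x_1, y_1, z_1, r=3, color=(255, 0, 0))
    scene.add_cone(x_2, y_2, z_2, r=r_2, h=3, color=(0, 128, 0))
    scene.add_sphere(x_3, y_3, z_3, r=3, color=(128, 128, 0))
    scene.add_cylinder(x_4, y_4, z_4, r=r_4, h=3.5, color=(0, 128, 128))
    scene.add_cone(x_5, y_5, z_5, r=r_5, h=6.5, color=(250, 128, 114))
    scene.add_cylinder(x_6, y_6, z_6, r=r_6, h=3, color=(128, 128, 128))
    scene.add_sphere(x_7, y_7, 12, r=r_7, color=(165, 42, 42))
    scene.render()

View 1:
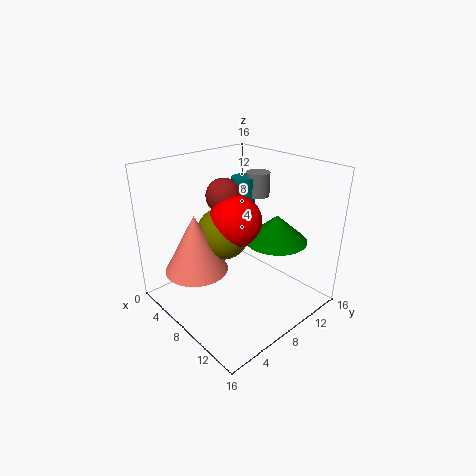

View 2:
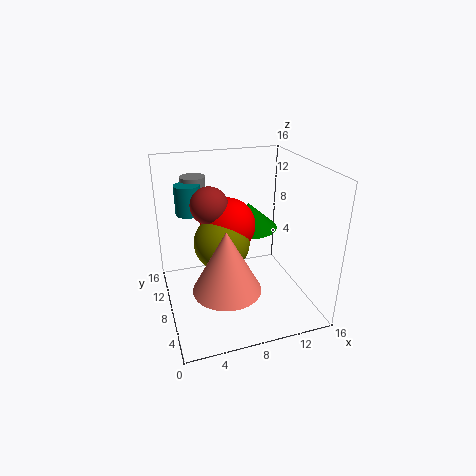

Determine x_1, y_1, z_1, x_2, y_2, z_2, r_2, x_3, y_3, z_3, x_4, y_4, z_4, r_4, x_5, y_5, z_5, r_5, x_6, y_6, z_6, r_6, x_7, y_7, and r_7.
x_1 = 7, y_1 = 8.5, z_1 = 9.5, x_2 = 10.5, y_2 = 11.5, z_2 = 7.5, r_2 = 3.5, x_3 = 6, y_3 = 7.5, z_3 = 8, x_4 = 3.5, y_4 = 13, z_4 = 9.5, r_4 = 1.5, x_5 = 5.5, y_5 = 4, z_5 = 4.5, r_5 = 3.5, x_6 = 4.5, y_6 = 14.5, z_6 = 10.5, r_6 = 1.5, x_7 = 5, y_7 = 8.5, r_7 = 2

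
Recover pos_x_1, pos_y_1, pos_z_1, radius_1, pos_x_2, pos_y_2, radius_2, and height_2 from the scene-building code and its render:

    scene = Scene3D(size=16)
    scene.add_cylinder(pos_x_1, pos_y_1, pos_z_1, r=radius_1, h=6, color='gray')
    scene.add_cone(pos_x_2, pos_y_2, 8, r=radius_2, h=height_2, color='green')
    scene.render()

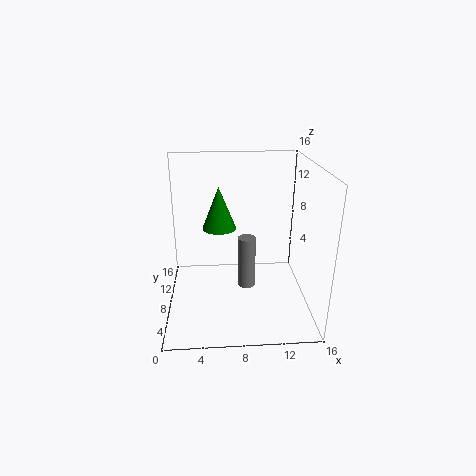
pos_x_1 = 9, pos_y_1 = 8, pos_z_1 = 2, radius_1 = 1, pos_x_2 = 6, pos_y_2 = 11, radius_2 = 2, height_2 = 5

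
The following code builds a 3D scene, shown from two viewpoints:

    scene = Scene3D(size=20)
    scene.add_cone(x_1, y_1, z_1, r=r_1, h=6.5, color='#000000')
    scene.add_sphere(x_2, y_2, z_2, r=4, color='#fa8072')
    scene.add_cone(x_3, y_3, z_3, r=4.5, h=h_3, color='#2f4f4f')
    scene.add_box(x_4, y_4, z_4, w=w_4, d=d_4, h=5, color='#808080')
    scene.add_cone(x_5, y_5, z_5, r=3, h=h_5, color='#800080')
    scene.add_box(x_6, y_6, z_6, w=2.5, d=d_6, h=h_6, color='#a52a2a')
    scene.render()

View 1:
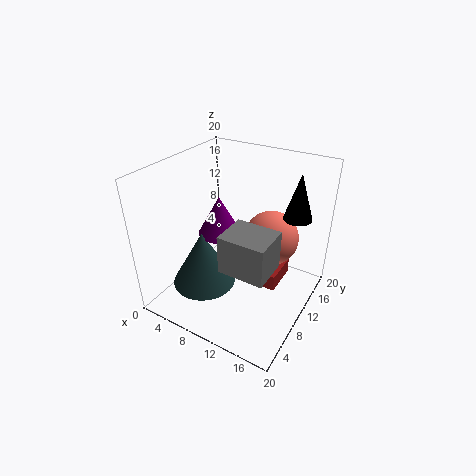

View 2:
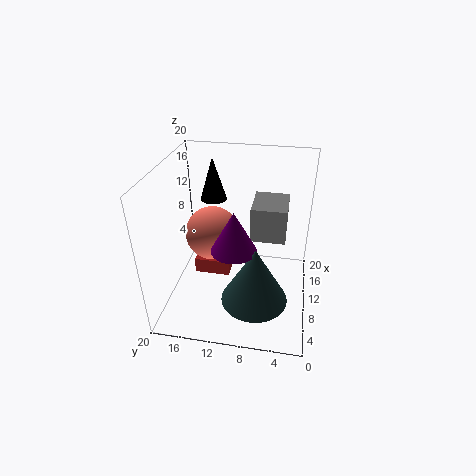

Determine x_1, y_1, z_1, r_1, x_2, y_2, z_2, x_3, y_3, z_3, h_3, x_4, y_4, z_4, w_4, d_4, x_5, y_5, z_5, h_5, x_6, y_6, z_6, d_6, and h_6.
x_1 = 16.5
y_1 = 15
z_1 = 12.5
r_1 = 2
x_2 = 13
y_2 = 14.5
z_2 = 8.5
x_3 = 6
y_3 = 7
z_3 = 3
h_3 = 8
x_4 = 11
y_4 = 3.5
z_4 = 9
w_4 = 6
d_4 = 5
x_5 = 7
y_5 = 10
z_5 = 10
h_5 = 5.5
x_6 = 12.5
y_6 = 12
z_6 = 1
d_6 = 5.5
h_6 = 2.5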